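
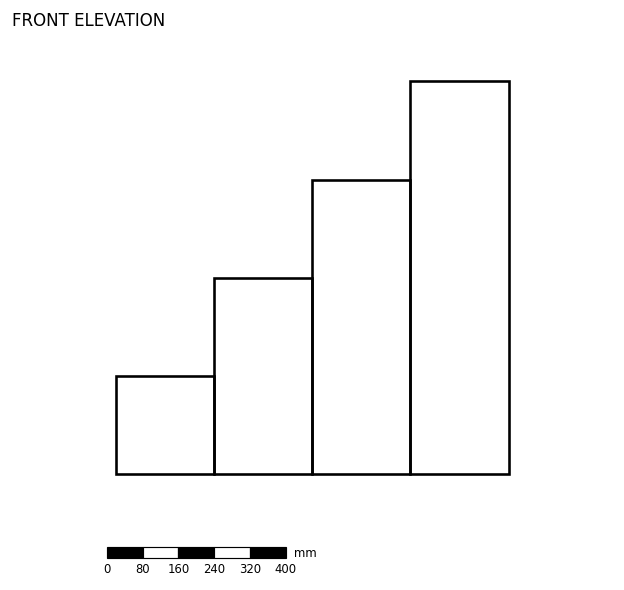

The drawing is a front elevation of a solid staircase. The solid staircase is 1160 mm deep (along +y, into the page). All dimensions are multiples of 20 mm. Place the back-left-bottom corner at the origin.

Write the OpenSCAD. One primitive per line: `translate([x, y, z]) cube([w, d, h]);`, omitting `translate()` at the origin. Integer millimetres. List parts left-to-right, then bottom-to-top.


cube([220, 1160, 220]);
translate([220, 0, 0]) cube([220, 1160, 440]);
translate([440, 0, 0]) cube([220, 1160, 660]);
translate([660, 0, 0]) cube([220, 1160, 880]);


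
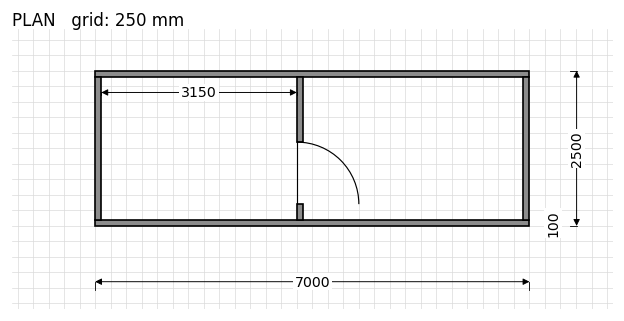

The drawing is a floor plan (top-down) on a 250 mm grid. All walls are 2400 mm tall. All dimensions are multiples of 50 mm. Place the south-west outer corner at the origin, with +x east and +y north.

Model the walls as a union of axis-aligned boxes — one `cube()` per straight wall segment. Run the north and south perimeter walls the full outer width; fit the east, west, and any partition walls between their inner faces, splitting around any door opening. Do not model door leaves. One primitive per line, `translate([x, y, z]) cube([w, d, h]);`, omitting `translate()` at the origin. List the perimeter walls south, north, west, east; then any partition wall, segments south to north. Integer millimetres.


cube([7000, 100, 2400]);
translate([0, 2400, 0]) cube([7000, 100, 2400]);
translate([0, 100, 0]) cube([100, 2300, 2400]);
translate([6900, 100, 0]) cube([100, 2300, 2400]);
translate([3250, 100, 0]) cube([100, 250, 2400]);
translate([3250, 1350, 0]) cube([100, 1050, 2400]);


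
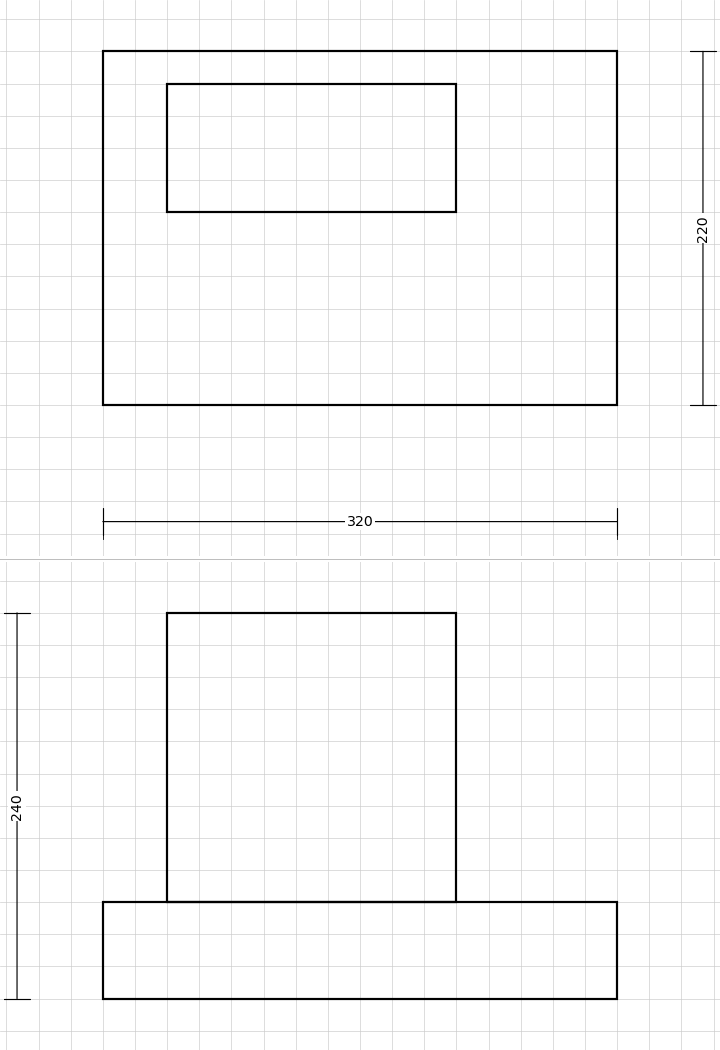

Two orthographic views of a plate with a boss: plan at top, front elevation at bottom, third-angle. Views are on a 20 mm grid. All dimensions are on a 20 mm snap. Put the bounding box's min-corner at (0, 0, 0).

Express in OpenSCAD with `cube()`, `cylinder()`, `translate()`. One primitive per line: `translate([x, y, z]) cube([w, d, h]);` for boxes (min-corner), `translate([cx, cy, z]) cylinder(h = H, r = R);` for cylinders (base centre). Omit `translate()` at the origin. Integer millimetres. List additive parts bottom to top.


cube([320, 220, 60]);
translate([40, 120, 60]) cube([180, 80, 180]);


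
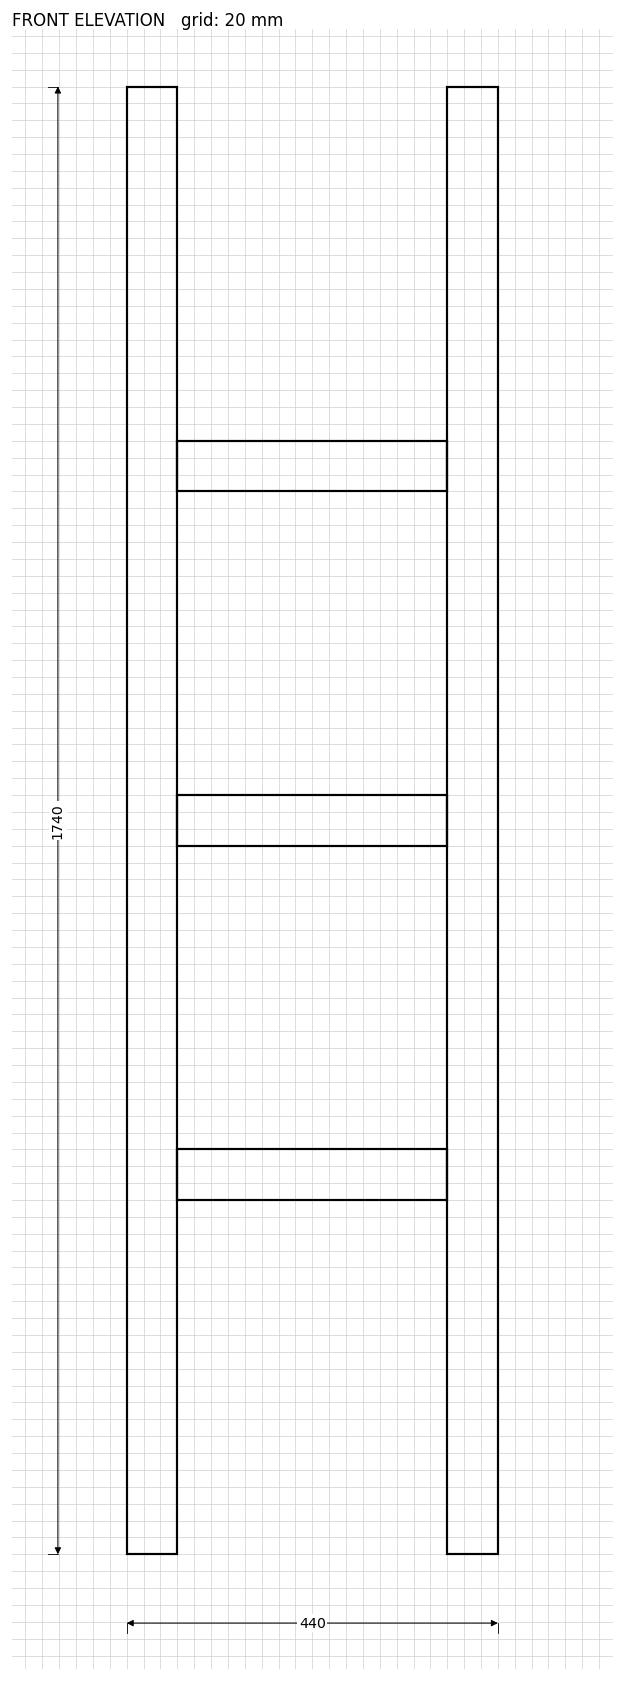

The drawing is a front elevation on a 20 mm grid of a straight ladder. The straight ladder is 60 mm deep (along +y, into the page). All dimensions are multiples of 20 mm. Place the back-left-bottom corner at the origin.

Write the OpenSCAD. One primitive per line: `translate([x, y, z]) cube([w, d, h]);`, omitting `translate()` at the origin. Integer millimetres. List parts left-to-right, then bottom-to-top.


cube([60, 60, 1740]);
translate([60, 0, 420]) cube([320, 60, 60]);
translate([60, 0, 840]) cube([320, 60, 60]);
translate([60, 0, 1260]) cube([320, 60, 60]);
translate([380, 0, 0]) cube([60, 60, 1740]);


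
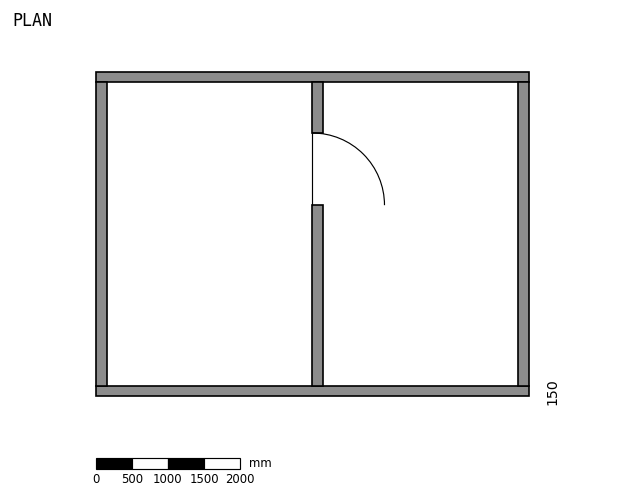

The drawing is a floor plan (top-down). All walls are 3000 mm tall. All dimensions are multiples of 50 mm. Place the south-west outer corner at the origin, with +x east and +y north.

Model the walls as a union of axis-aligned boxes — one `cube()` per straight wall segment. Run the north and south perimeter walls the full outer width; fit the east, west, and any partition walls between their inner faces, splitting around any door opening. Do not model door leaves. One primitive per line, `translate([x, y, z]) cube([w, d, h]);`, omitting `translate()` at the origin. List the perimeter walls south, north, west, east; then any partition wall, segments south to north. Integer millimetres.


cube([6000, 150, 3000]);
translate([0, 4350, 0]) cube([6000, 150, 3000]);
translate([0, 150, 0]) cube([150, 4200, 3000]);
translate([5850, 150, 0]) cube([150, 4200, 3000]);
translate([3000, 150, 0]) cube([150, 2500, 3000]);
translate([3000, 3650, 0]) cube([150, 700, 3000]);


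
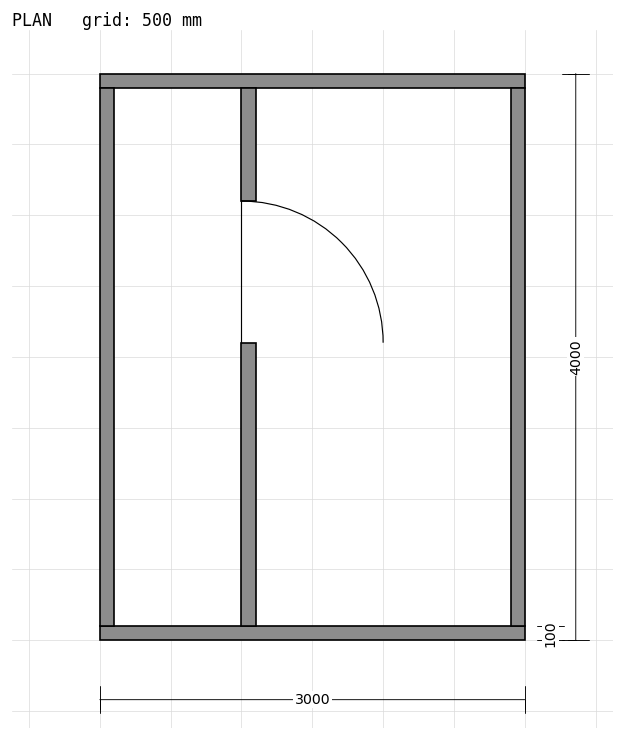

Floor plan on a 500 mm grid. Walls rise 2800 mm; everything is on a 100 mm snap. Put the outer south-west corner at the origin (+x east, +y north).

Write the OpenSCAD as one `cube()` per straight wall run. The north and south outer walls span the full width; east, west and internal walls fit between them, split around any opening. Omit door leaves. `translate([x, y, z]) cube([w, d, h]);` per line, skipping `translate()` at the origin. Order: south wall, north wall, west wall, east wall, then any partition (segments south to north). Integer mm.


cube([3000, 100, 2800]);
translate([0, 3900, 0]) cube([3000, 100, 2800]);
translate([0, 100, 0]) cube([100, 3800, 2800]);
translate([2900, 100, 0]) cube([100, 3800, 2800]);
translate([1000, 100, 0]) cube([100, 2000, 2800]);
translate([1000, 3100, 0]) cube([100, 800, 2800]);


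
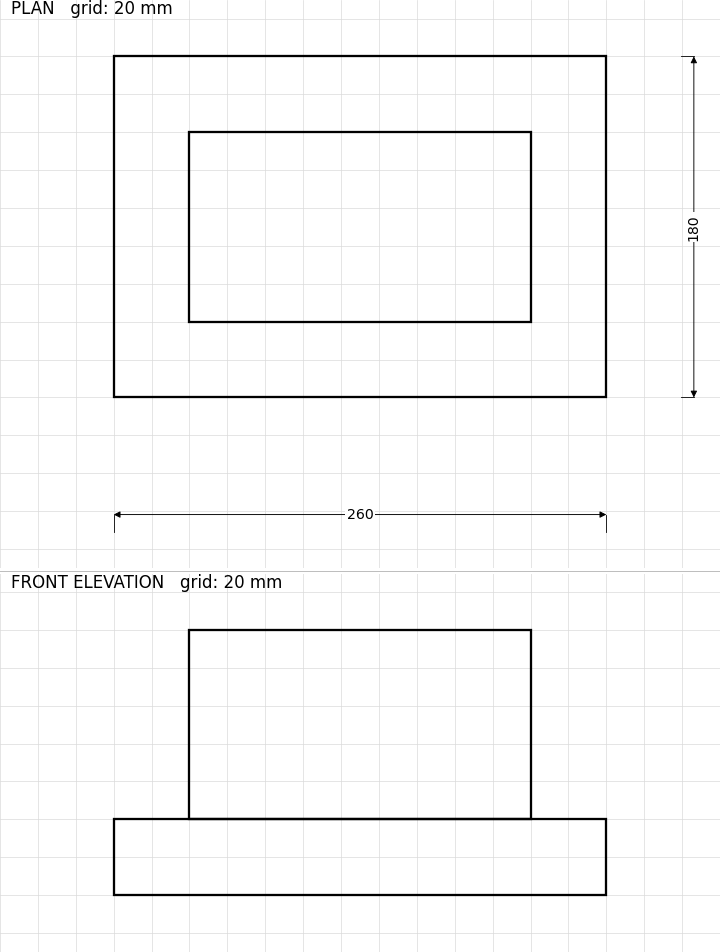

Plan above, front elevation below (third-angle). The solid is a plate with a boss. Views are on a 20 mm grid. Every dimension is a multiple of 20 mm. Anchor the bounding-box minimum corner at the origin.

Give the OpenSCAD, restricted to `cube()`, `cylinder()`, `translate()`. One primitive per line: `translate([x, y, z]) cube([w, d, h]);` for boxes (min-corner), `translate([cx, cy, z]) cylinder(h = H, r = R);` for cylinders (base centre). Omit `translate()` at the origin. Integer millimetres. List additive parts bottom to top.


cube([260, 180, 40]);
translate([40, 40, 40]) cube([180, 100, 100]);


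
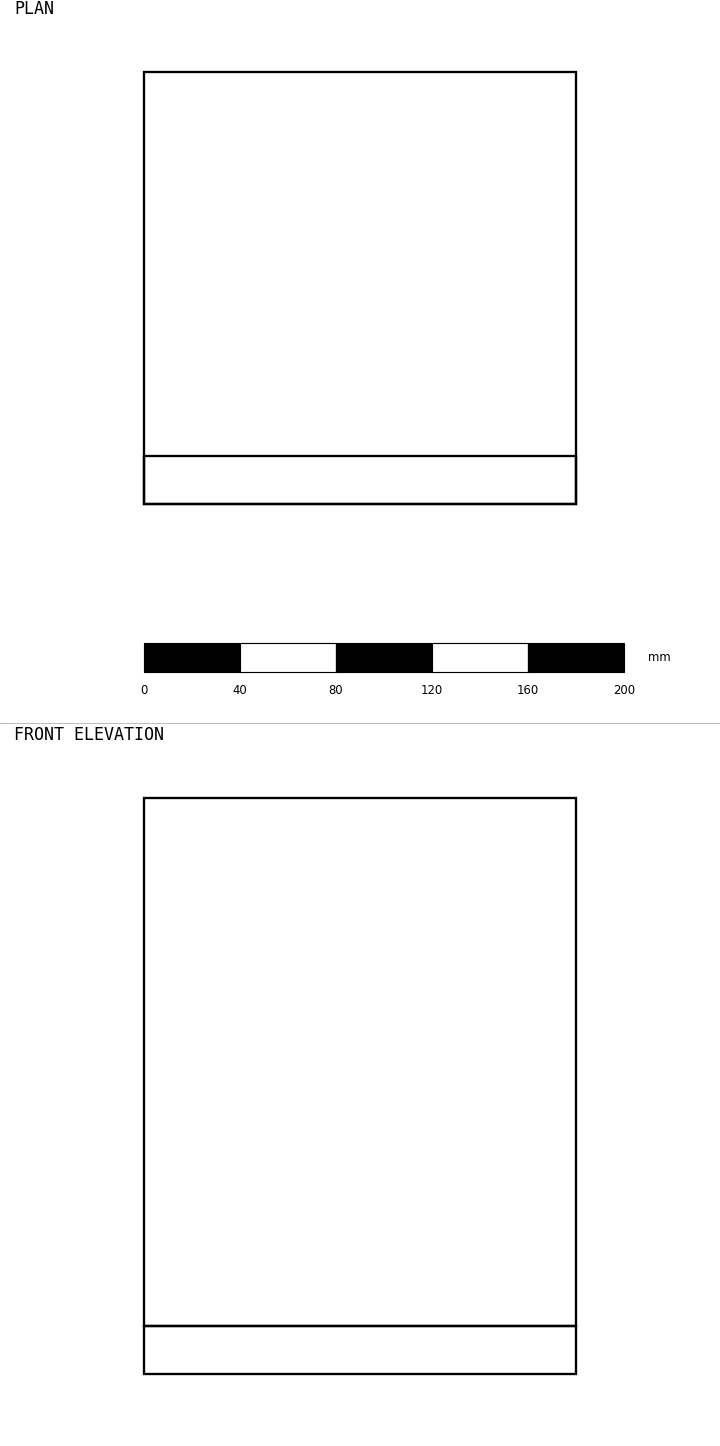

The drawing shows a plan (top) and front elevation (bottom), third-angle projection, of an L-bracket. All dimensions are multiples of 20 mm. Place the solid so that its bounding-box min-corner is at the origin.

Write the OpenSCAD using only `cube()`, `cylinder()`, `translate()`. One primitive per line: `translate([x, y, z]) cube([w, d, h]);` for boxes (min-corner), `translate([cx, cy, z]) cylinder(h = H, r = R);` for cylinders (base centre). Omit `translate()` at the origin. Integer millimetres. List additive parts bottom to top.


cube([180, 180, 20]);
translate([0, 0, 20]) cube([180, 20, 220]);


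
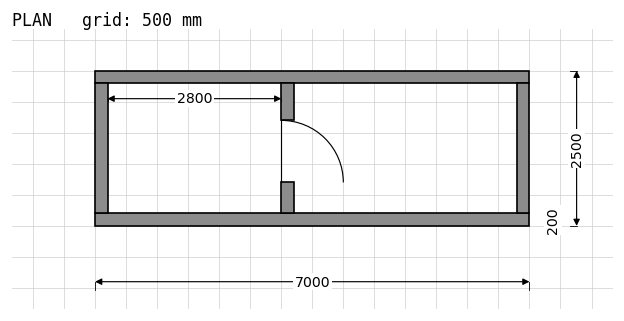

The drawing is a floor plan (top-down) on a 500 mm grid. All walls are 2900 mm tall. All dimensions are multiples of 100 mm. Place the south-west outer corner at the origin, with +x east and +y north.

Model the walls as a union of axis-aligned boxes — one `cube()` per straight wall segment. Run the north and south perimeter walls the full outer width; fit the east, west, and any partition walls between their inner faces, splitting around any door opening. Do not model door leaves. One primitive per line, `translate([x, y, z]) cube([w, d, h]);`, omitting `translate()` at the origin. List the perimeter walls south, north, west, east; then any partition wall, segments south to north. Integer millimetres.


cube([7000, 200, 2900]);
translate([0, 2300, 0]) cube([7000, 200, 2900]);
translate([0, 200, 0]) cube([200, 2100, 2900]);
translate([6800, 200, 0]) cube([200, 2100, 2900]);
translate([3000, 200, 0]) cube([200, 500, 2900]);
translate([3000, 1700, 0]) cube([200, 600, 2900]);


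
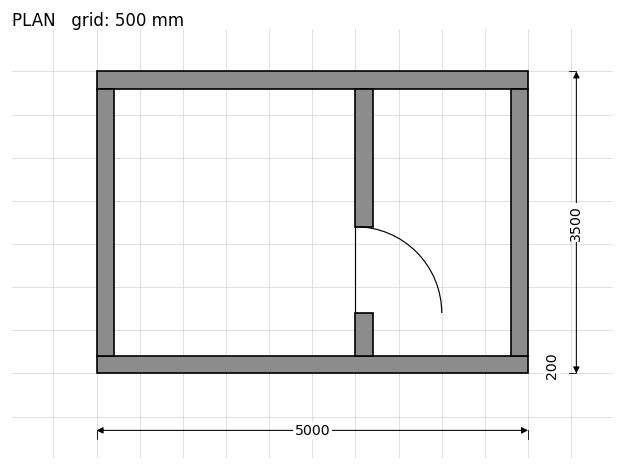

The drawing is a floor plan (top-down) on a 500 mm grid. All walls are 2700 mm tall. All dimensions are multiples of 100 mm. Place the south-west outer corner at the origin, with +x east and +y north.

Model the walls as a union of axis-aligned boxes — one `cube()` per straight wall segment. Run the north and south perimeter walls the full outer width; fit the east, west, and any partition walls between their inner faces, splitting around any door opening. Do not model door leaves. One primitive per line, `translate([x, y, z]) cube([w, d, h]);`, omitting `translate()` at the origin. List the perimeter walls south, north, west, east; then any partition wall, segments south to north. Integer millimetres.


cube([5000, 200, 2700]);
translate([0, 3300, 0]) cube([5000, 200, 2700]);
translate([0, 200, 0]) cube([200, 3100, 2700]);
translate([4800, 200, 0]) cube([200, 3100, 2700]);
translate([3000, 200, 0]) cube([200, 500, 2700]);
translate([3000, 1700, 0]) cube([200, 1600, 2700]);


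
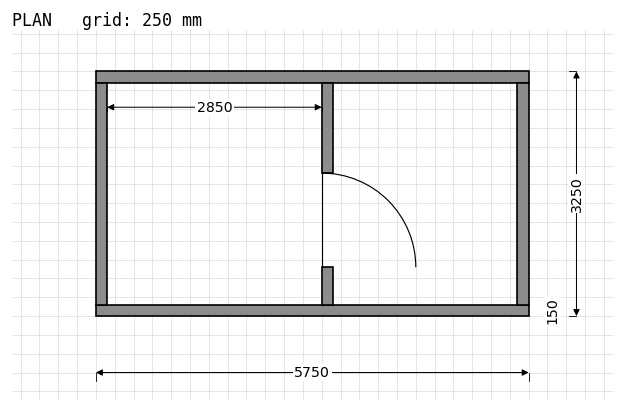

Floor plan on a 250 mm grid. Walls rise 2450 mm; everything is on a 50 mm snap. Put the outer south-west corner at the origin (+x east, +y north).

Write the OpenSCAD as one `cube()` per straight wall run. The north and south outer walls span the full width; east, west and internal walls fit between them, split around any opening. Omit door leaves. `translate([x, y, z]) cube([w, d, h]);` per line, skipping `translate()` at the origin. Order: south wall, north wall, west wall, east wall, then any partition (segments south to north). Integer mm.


cube([5750, 150, 2450]);
translate([0, 3100, 0]) cube([5750, 150, 2450]);
translate([0, 150, 0]) cube([150, 2950, 2450]);
translate([5600, 150, 0]) cube([150, 2950, 2450]);
translate([3000, 150, 0]) cube([150, 500, 2450]);
translate([3000, 1900, 0]) cube([150, 1200, 2450]);


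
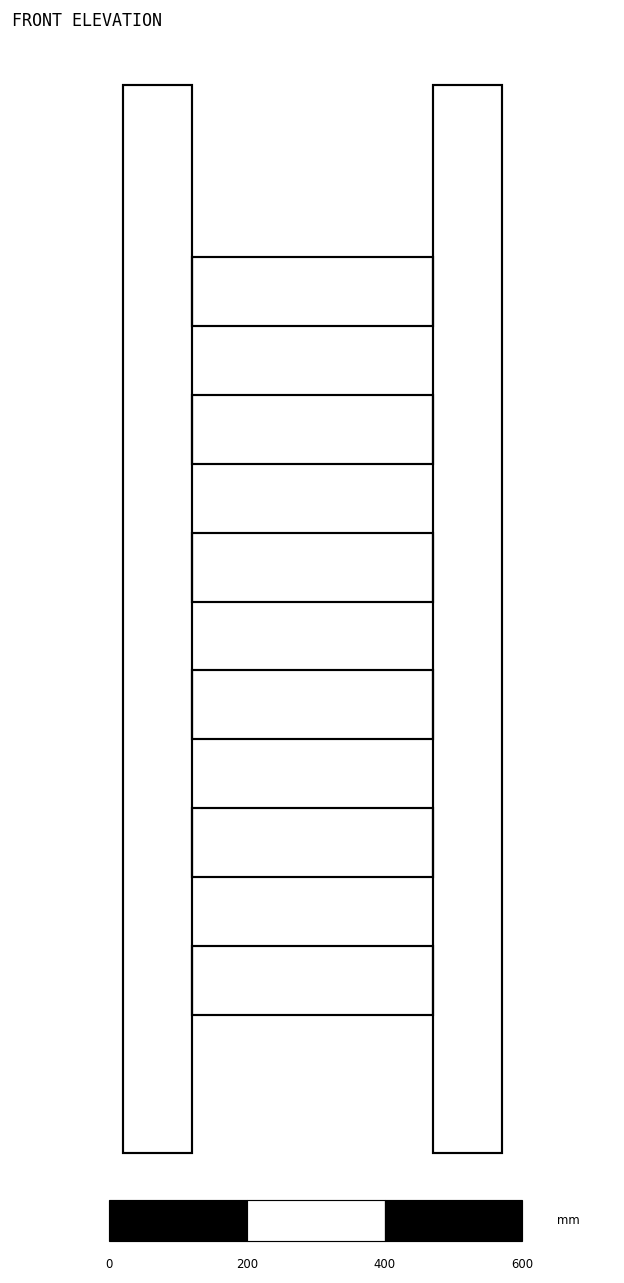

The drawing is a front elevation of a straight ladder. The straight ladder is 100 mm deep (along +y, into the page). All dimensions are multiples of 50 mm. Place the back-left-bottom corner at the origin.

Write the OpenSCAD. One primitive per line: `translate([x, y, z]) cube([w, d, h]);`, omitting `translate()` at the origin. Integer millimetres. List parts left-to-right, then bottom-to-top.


cube([100, 100, 1550]);
translate([100, 0, 200]) cube([350, 100, 100]);
translate([100, 0, 400]) cube([350, 100, 100]);
translate([100, 0, 600]) cube([350, 100, 100]);
translate([100, 0, 800]) cube([350, 100, 100]);
translate([100, 0, 1000]) cube([350, 100, 100]);
translate([100, 0, 1200]) cube([350, 100, 100]);
translate([450, 0, 0]) cube([100, 100, 1550]);


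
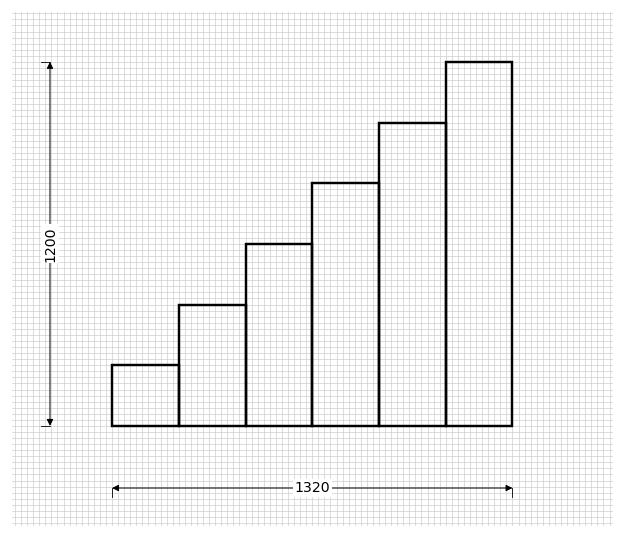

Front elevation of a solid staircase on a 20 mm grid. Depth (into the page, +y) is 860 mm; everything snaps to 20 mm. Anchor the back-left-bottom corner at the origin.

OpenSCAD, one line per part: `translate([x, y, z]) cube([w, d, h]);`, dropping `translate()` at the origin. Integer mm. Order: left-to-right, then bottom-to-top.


cube([220, 860, 200]);
translate([220, 0, 0]) cube([220, 860, 400]);
translate([440, 0, 0]) cube([220, 860, 600]);
translate([660, 0, 0]) cube([220, 860, 800]);
translate([880, 0, 0]) cube([220, 860, 1000]);
translate([1100, 0, 0]) cube([220, 860, 1200]);


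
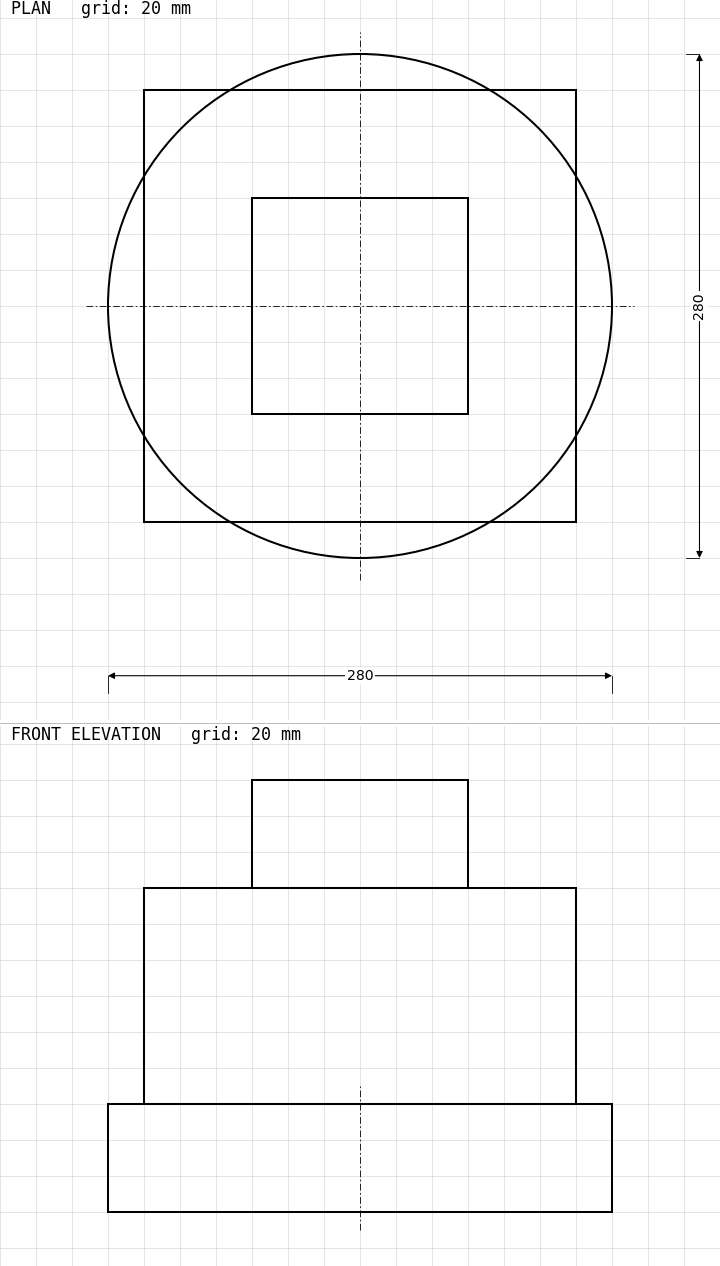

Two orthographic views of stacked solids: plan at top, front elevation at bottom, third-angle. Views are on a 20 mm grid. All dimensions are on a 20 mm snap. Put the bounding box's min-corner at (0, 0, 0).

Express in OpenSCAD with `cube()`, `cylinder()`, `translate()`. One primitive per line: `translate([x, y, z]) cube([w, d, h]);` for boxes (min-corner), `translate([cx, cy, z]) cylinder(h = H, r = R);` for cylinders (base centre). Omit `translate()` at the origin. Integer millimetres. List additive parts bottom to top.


translate([140, 140, 0]) cylinder(h = 60, r = 140);
translate([20, 20, 60]) cube([240, 240, 120]);
translate([80, 80, 180]) cube([120, 120, 60]);


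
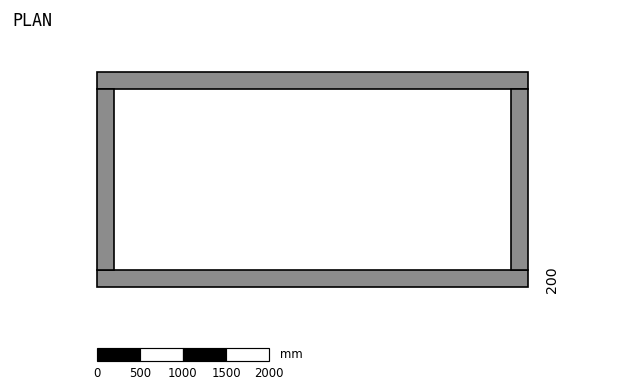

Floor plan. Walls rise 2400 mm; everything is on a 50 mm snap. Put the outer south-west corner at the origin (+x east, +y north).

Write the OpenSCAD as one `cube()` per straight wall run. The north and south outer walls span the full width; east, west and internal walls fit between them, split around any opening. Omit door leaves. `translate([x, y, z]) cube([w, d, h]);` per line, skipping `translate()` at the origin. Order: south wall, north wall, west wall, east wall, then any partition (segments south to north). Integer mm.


cube([5000, 200, 2400]);
translate([0, 2300, 0]) cube([5000, 200, 2400]);
translate([0, 200, 0]) cube([200, 2100, 2400]);
translate([4800, 200, 0]) cube([200, 2100, 2400]);


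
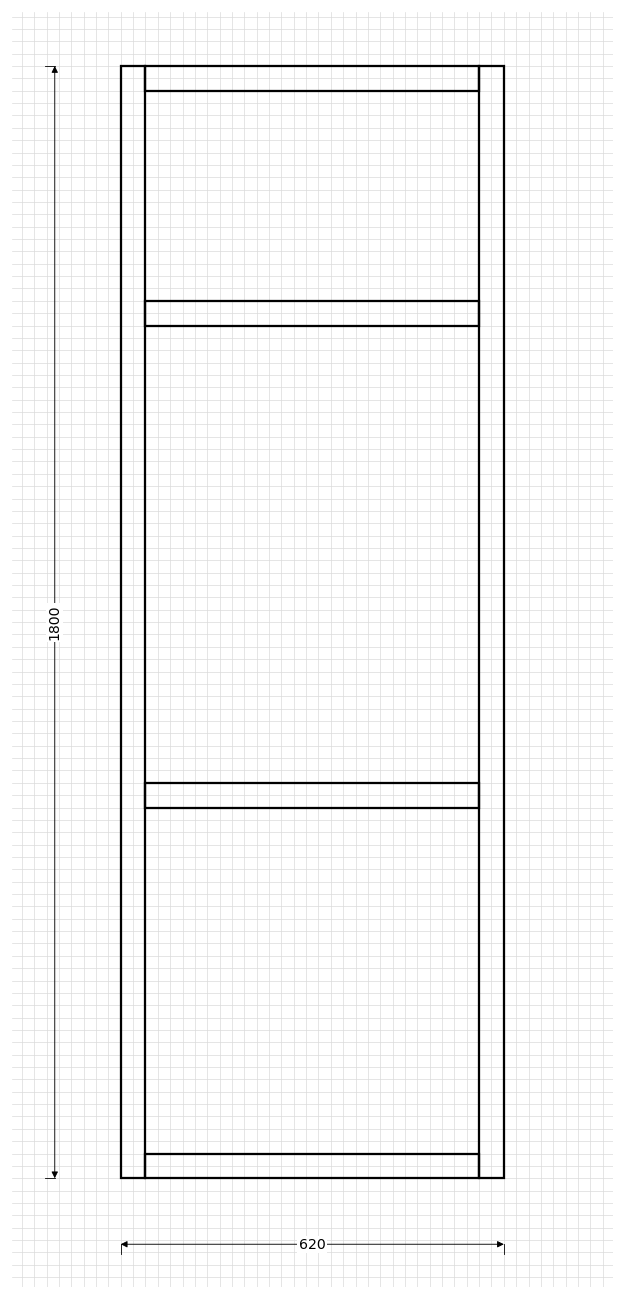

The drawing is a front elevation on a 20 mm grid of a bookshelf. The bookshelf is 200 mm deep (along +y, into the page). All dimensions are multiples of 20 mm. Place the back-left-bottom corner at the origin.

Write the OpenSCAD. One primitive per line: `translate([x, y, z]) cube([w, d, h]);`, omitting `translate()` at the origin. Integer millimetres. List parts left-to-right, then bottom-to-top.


cube([40, 200, 1800]);
translate([40, 0, 0]) cube([540, 200, 40]);
translate([40, 0, 600]) cube([540, 200, 40]);
translate([40, 0, 1380]) cube([540, 200, 40]);
translate([40, 0, 1760]) cube([540, 200, 40]);
translate([580, 0, 0]) cube([40, 200, 1800]);


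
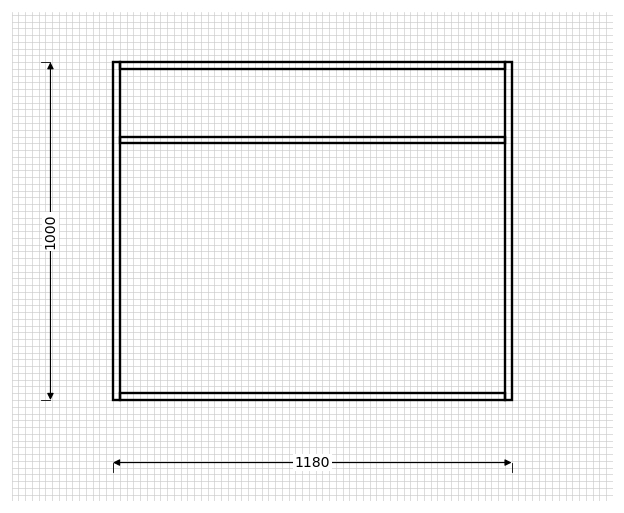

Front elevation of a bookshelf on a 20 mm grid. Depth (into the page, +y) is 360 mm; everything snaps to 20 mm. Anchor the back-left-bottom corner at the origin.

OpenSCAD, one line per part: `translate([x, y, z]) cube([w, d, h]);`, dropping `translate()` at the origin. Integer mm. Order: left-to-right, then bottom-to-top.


cube([20, 360, 1000]);
translate([20, 0, 0]) cube([1140, 360, 20]);
translate([20, 0, 760]) cube([1140, 360, 20]);
translate([20, 0, 980]) cube([1140, 360, 20]);
translate([1160, 0, 0]) cube([20, 360, 1000]);


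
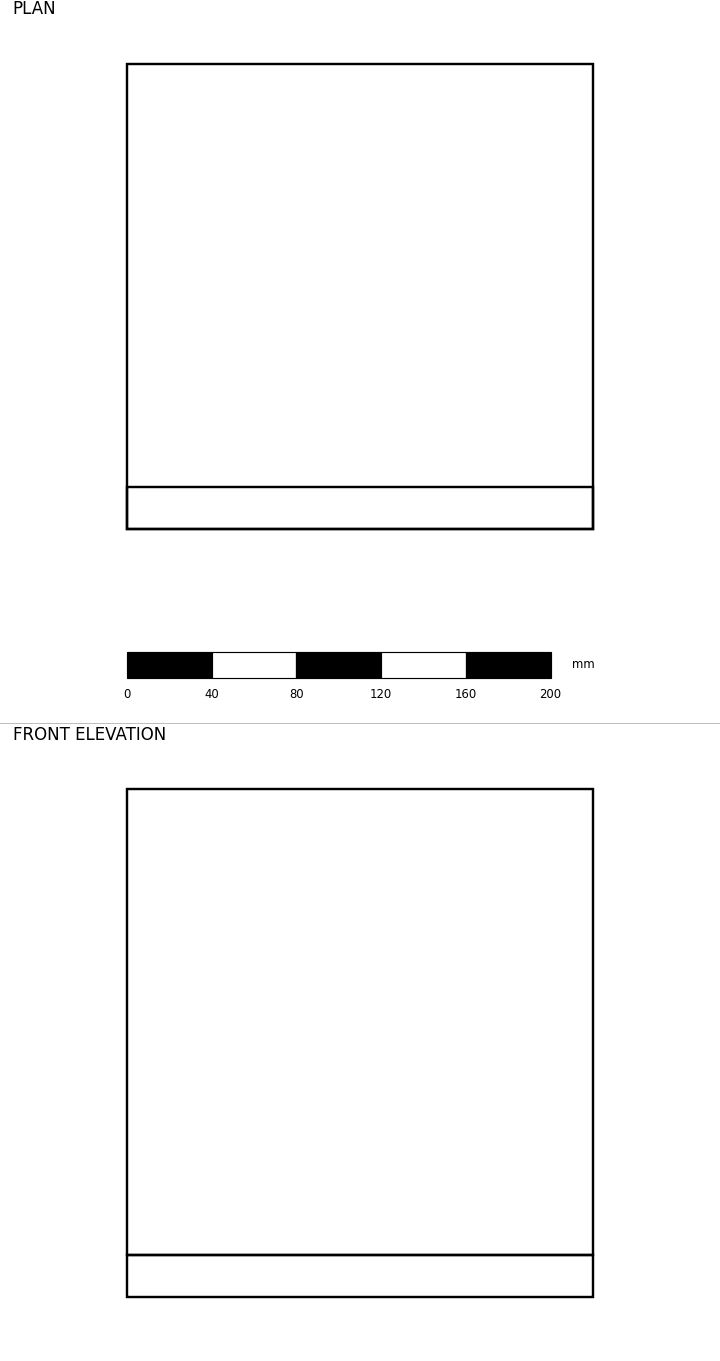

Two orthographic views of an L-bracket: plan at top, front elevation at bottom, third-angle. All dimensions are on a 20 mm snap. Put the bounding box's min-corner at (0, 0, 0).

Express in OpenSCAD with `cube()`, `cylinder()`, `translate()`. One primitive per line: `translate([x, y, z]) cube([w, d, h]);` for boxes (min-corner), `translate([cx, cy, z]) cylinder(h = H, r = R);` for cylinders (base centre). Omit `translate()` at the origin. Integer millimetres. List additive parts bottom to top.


cube([220, 220, 20]);
translate([0, 0, 20]) cube([220, 20, 220]);


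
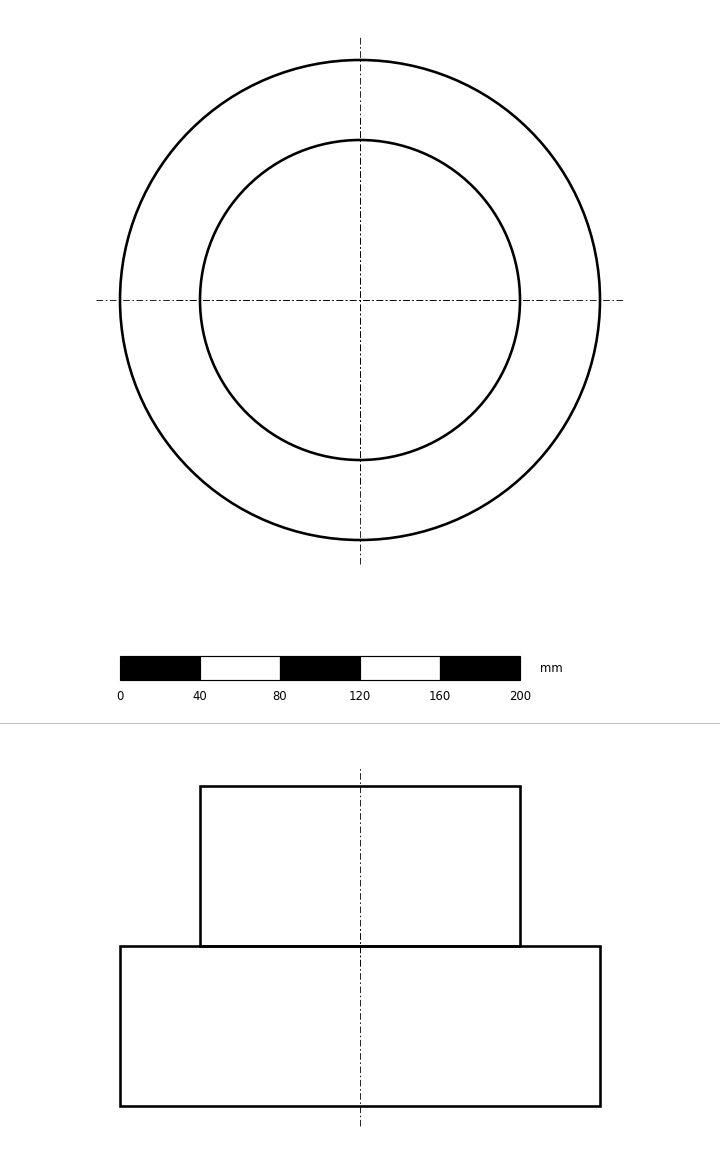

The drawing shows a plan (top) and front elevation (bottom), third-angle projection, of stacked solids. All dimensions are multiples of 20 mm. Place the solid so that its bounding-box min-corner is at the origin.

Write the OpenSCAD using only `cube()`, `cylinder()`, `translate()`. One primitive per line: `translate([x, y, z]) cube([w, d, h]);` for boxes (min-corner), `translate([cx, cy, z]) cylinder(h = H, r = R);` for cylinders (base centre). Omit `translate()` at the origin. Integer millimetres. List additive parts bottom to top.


translate([120, 120, 0]) cylinder(h = 80, r = 120);
translate([120, 120, 80]) cylinder(h = 80, r = 80);


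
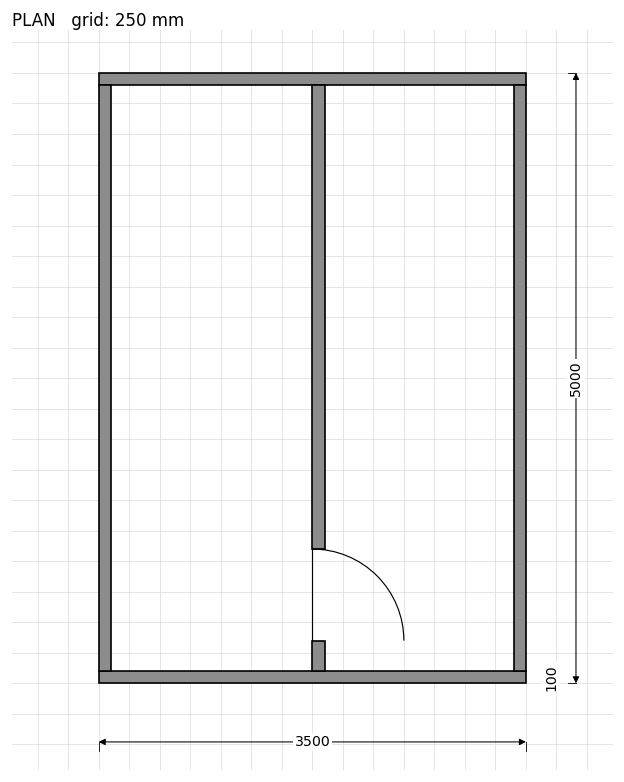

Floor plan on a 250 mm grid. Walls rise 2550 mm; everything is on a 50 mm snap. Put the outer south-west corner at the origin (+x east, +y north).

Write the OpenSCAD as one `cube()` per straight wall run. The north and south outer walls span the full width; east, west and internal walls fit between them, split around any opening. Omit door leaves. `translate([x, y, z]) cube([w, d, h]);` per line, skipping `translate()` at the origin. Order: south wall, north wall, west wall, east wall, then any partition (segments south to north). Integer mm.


cube([3500, 100, 2550]);
translate([0, 4900, 0]) cube([3500, 100, 2550]);
translate([0, 100, 0]) cube([100, 4800, 2550]);
translate([3400, 100, 0]) cube([100, 4800, 2550]);
translate([1750, 100, 0]) cube([100, 250, 2550]);
translate([1750, 1100, 0]) cube([100, 3800, 2550]);


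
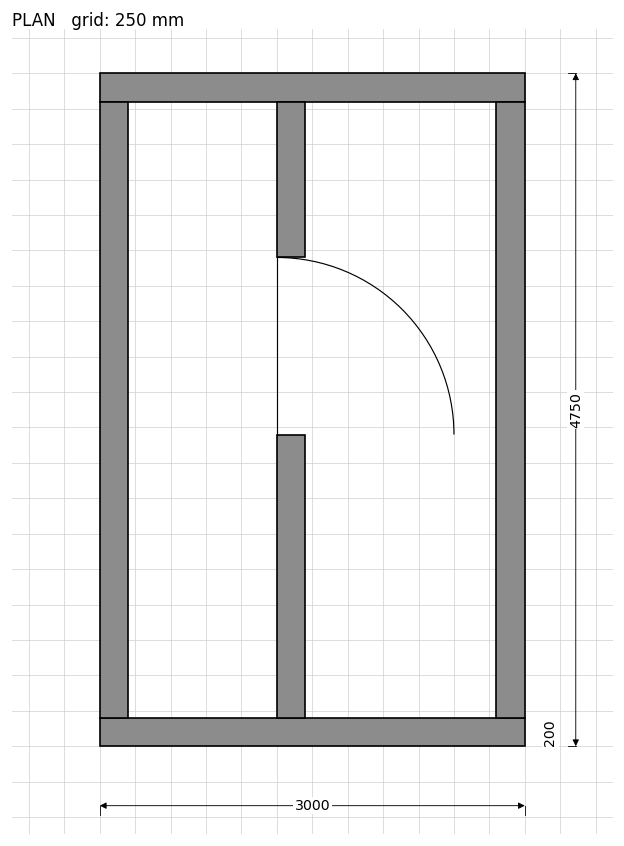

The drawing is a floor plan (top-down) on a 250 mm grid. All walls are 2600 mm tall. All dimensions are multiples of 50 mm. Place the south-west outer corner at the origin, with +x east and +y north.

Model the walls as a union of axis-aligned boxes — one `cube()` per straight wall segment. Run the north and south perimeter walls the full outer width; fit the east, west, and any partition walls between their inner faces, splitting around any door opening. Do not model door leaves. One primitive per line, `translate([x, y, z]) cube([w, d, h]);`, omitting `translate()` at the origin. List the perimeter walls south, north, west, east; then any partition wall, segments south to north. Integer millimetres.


cube([3000, 200, 2600]);
translate([0, 4550, 0]) cube([3000, 200, 2600]);
translate([0, 200, 0]) cube([200, 4350, 2600]);
translate([2800, 200, 0]) cube([200, 4350, 2600]);
translate([1250, 200, 0]) cube([200, 2000, 2600]);
translate([1250, 3450, 0]) cube([200, 1100, 2600]);


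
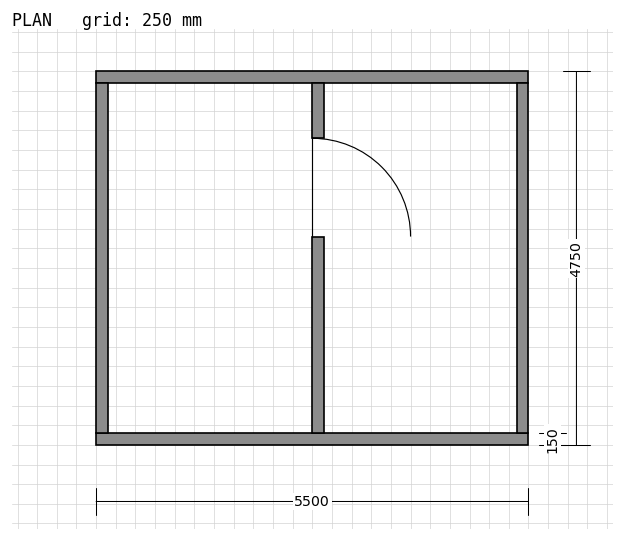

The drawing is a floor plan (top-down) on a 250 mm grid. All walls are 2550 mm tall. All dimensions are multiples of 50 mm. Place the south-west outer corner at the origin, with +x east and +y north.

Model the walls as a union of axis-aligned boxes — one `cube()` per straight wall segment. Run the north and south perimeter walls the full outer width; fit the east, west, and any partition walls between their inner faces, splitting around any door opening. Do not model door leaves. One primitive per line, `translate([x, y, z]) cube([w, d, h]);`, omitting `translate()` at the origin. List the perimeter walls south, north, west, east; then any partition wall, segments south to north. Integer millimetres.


cube([5500, 150, 2550]);
translate([0, 4600, 0]) cube([5500, 150, 2550]);
translate([0, 150, 0]) cube([150, 4450, 2550]);
translate([5350, 150, 0]) cube([150, 4450, 2550]);
translate([2750, 150, 0]) cube([150, 2500, 2550]);
translate([2750, 3900, 0]) cube([150, 700, 2550]);


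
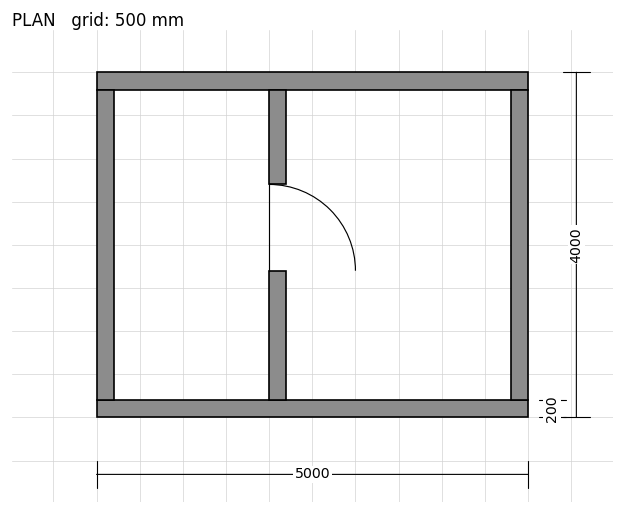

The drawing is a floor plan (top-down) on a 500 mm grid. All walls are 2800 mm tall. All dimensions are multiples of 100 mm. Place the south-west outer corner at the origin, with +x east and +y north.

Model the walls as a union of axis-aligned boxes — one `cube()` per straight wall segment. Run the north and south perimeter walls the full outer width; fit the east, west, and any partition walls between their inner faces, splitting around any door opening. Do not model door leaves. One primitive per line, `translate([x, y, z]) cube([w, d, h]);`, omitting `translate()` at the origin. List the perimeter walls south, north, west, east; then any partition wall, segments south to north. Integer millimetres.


cube([5000, 200, 2800]);
translate([0, 3800, 0]) cube([5000, 200, 2800]);
translate([0, 200, 0]) cube([200, 3600, 2800]);
translate([4800, 200, 0]) cube([200, 3600, 2800]);
translate([2000, 200, 0]) cube([200, 1500, 2800]);
translate([2000, 2700, 0]) cube([200, 1100, 2800]);


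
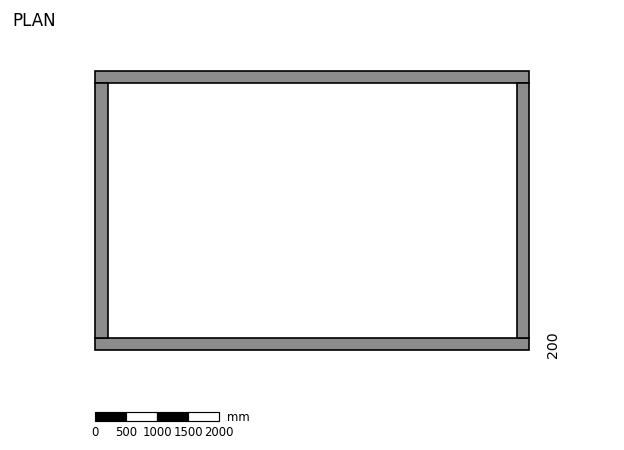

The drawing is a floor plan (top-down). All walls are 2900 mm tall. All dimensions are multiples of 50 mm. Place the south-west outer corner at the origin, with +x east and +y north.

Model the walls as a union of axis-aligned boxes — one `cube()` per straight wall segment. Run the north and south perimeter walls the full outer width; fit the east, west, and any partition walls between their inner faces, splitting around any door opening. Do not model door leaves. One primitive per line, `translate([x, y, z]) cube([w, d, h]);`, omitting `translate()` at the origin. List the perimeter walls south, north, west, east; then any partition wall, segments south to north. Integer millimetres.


cube([7000, 200, 2900]);
translate([0, 4300, 0]) cube([7000, 200, 2900]);
translate([0, 200, 0]) cube([200, 4100, 2900]);
translate([6800, 200, 0]) cube([200, 4100, 2900]);


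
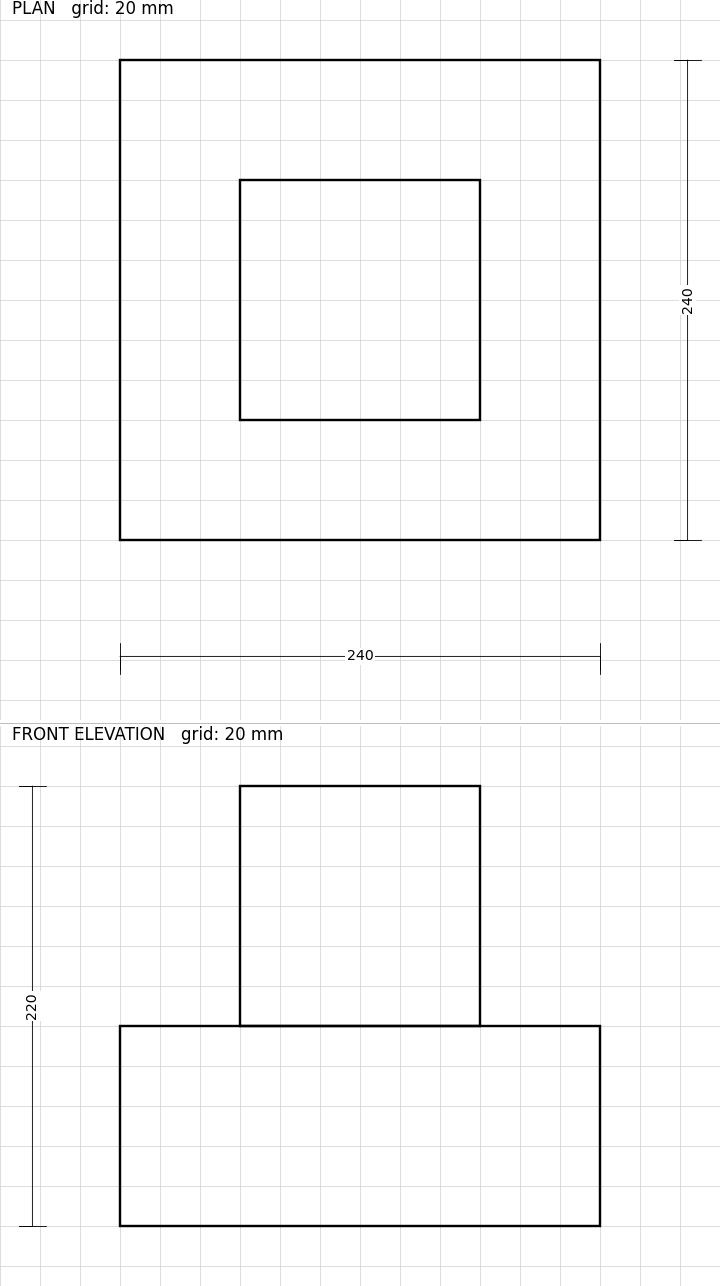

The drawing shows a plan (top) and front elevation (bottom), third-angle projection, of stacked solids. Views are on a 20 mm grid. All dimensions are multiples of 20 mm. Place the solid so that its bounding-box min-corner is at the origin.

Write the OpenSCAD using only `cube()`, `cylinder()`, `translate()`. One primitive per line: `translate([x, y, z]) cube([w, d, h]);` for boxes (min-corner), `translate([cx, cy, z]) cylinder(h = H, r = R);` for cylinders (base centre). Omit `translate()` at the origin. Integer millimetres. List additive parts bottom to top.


cube([240, 240, 100]);
translate([60, 60, 100]) cube([120, 120, 120]);


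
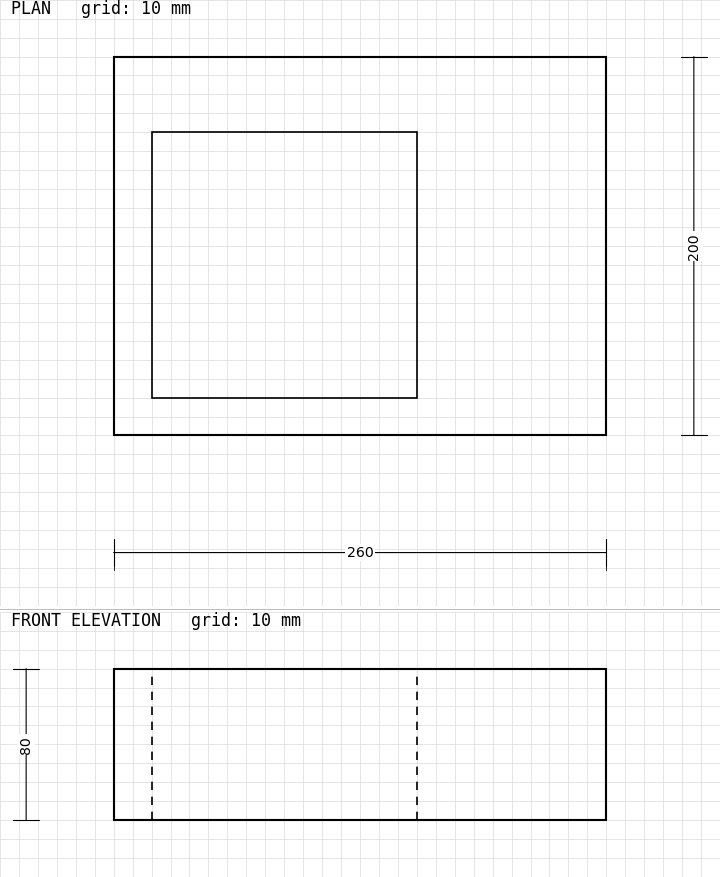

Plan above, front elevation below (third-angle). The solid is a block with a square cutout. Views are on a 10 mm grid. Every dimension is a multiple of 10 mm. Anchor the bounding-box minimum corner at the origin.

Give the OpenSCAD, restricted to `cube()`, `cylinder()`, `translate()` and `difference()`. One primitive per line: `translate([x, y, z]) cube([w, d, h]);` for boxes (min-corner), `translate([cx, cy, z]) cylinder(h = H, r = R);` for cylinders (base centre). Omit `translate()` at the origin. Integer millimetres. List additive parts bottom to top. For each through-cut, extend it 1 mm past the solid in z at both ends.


difference() {
  cube([260, 200, 80]);
  translate([20, 20, -1]) cube([140, 140, 82]);
}


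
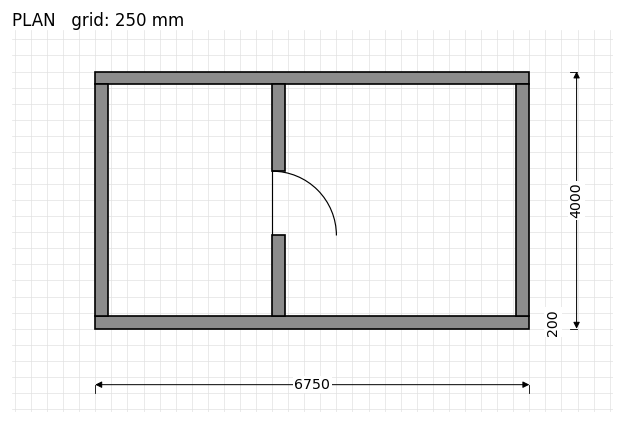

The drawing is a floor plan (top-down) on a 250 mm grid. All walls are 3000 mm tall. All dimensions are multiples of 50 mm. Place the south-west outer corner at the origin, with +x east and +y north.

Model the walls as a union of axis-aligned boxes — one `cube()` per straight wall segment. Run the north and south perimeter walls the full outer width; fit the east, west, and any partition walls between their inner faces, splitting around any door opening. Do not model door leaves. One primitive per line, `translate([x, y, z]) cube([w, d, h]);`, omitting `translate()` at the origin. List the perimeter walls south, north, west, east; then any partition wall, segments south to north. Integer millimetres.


cube([6750, 200, 3000]);
translate([0, 3800, 0]) cube([6750, 200, 3000]);
translate([0, 200, 0]) cube([200, 3600, 3000]);
translate([6550, 200, 0]) cube([200, 3600, 3000]);
translate([2750, 200, 0]) cube([200, 1250, 3000]);
translate([2750, 2450, 0]) cube([200, 1350, 3000]);


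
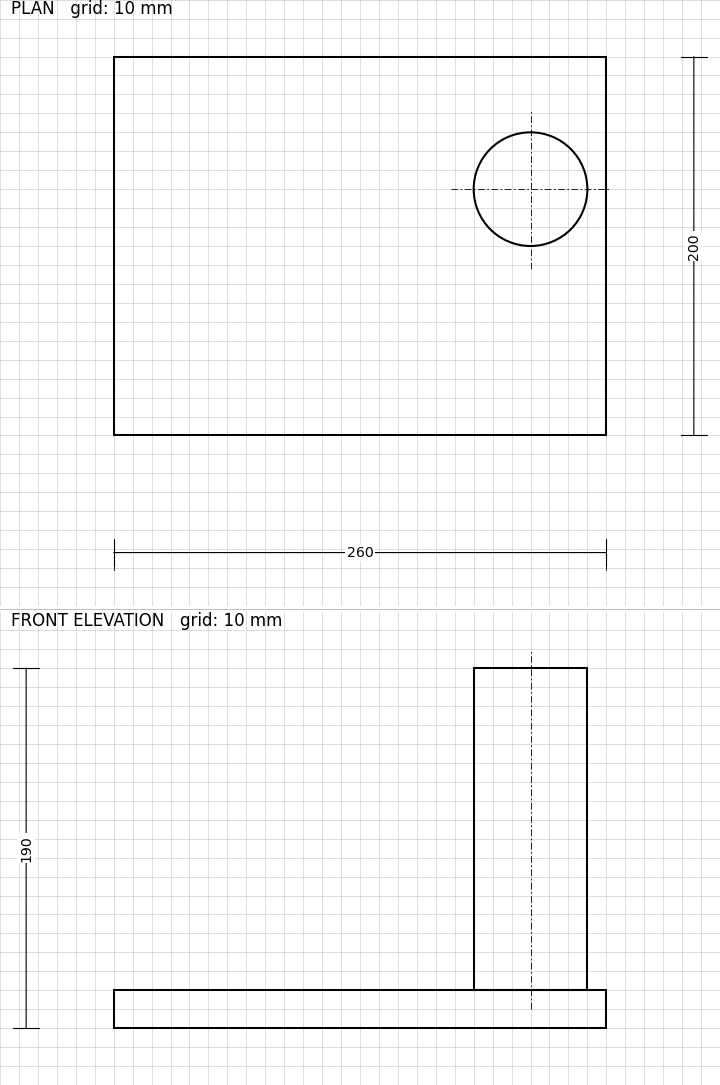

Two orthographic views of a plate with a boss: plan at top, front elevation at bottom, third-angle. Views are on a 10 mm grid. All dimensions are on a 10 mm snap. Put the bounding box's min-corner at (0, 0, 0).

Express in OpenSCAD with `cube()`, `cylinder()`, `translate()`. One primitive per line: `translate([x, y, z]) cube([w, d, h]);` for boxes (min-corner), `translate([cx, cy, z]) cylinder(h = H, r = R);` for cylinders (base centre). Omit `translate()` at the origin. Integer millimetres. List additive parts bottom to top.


cube([260, 200, 20]);
translate([220, 130, 20]) cylinder(h = 170, r = 30);


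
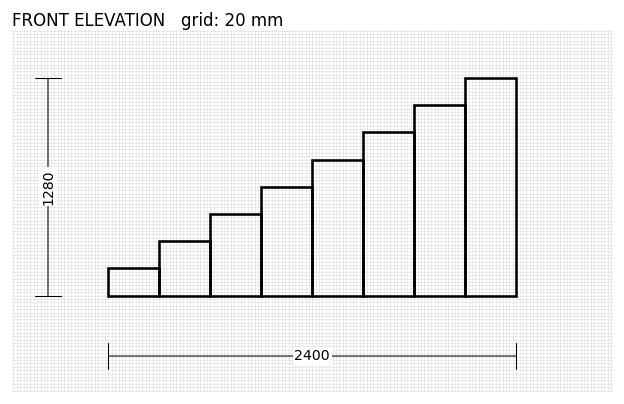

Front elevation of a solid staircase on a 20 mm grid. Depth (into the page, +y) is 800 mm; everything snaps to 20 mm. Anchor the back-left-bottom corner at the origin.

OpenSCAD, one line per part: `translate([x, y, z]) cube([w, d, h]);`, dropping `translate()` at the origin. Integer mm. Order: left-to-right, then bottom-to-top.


cube([300, 800, 160]);
translate([300, 0, 0]) cube([300, 800, 320]);
translate([600, 0, 0]) cube([300, 800, 480]);
translate([900, 0, 0]) cube([300, 800, 640]);
translate([1200, 0, 0]) cube([300, 800, 800]);
translate([1500, 0, 0]) cube([300, 800, 960]);
translate([1800, 0, 0]) cube([300, 800, 1120]);
translate([2100, 0, 0]) cube([300, 800, 1280]);


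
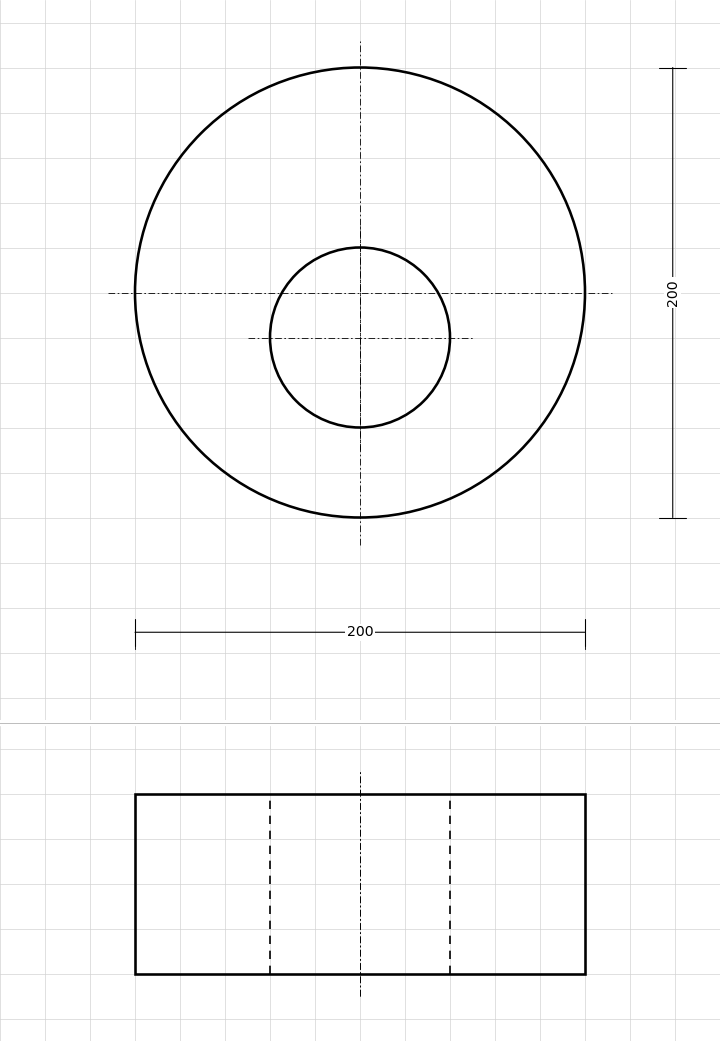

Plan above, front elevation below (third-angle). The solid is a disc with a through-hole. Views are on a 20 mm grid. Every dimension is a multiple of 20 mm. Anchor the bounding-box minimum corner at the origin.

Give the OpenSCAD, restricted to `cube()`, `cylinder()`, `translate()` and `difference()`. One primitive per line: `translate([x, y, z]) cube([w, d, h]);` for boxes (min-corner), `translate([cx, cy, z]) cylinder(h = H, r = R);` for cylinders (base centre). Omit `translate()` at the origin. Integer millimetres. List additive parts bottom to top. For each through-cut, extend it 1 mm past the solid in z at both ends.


difference() {
  translate([100, 100, 0]) cylinder(h = 80, r = 100);
  translate([100, 80, -1]) cylinder(h = 82, r = 40);
}


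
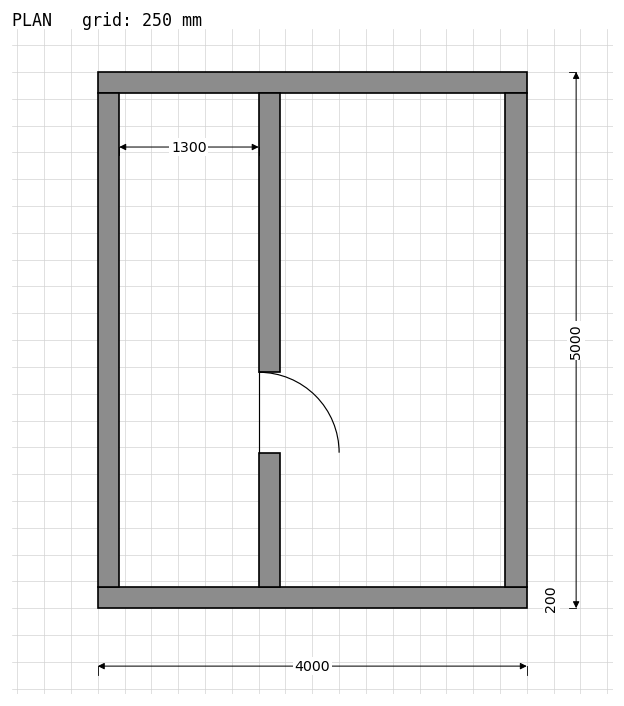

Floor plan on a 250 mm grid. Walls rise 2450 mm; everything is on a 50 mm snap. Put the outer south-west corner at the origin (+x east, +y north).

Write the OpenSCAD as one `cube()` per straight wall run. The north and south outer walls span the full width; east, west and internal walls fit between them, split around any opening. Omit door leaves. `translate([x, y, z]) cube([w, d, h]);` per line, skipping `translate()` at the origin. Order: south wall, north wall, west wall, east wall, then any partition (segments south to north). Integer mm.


cube([4000, 200, 2450]);
translate([0, 4800, 0]) cube([4000, 200, 2450]);
translate([0, 200, 0]) cube([200, 4600, 2450]);
translate([3800, 200, 0]) cube([200, 4600, 2450]);
translate([1500, 200, 0]) cube([200, 1250, 2450]);
translate([1500, 2200, 0]) cube([200, 2600, 2450]);


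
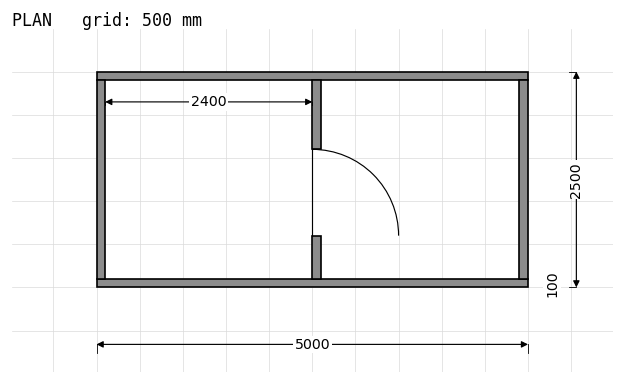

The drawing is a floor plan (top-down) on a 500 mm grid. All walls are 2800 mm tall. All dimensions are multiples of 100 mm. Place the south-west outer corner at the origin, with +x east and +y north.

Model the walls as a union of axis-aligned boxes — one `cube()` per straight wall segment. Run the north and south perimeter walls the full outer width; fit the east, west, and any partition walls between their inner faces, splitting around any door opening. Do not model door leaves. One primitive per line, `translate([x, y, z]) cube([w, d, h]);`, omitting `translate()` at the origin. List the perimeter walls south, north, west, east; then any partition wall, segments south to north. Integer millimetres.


cube([5000, 100, 2800]);
translate([0, 2400, 0]) cube([5000, 100, 2800]);
translate([0, 100, 0]) cube([100, 2300, 2800]);
translate([4900, 100, 0]) cube([100, 2300, 2800]);
translate([2500, 100, 0]) cube([100, 500, 2800]);
translate([2500, 1600, 0]) cube([100, 800, 2800]);


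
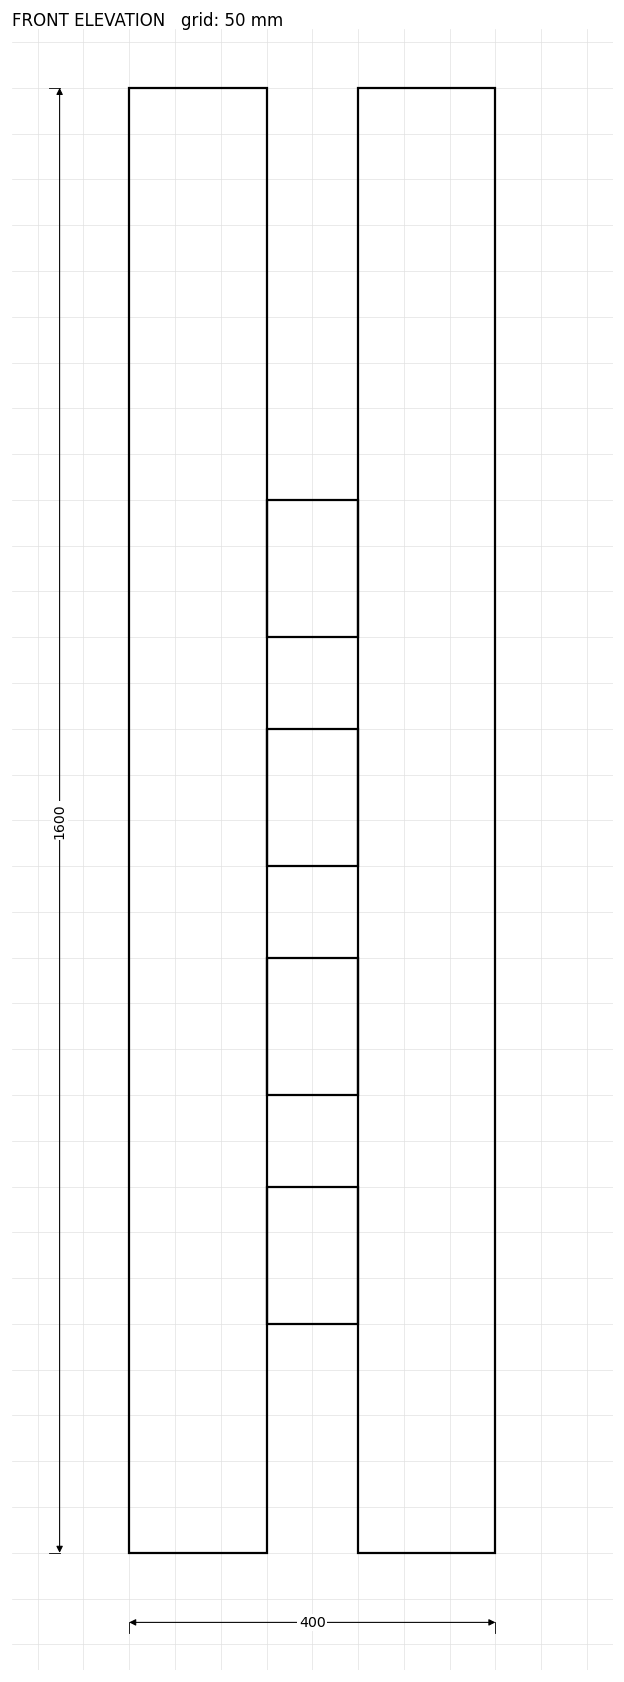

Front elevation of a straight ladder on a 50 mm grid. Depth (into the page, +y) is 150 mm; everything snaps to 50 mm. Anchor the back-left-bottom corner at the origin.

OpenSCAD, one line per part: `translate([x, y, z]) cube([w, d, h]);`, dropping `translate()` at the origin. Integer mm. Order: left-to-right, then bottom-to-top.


cube([150, 150, 1600]);
translate([150, 0, 250]) cube([100, 150, 150]);
translate([150, 0, 500]) cube([100, 150, 150]);
translate([150, 0, 750]) cube([100, 150, 150]);
translate([150, 0, 1000]) cube([100, 150, 150]);
translate([250, 0, 0]) cube([150, 150, 1600]);


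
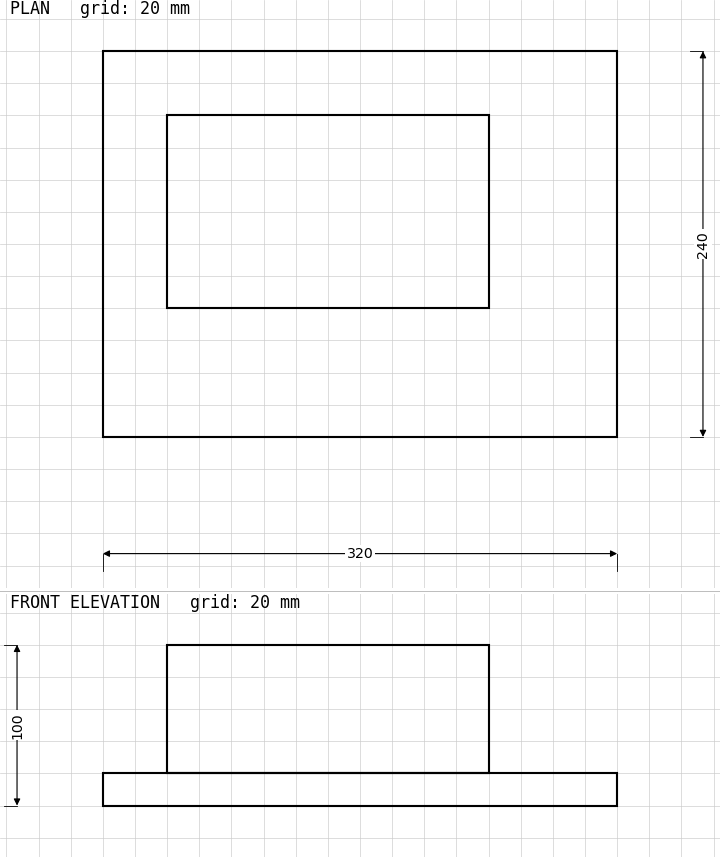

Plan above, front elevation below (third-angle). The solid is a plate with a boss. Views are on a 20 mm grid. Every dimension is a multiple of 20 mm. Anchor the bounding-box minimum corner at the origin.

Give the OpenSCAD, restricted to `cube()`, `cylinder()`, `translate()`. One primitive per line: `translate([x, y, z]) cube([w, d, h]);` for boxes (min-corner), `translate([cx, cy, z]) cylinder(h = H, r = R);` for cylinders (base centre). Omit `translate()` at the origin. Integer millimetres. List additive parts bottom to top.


cube([320, 240, 20]);
translate([40, 80, 20]) cube([200, 120, 80]);


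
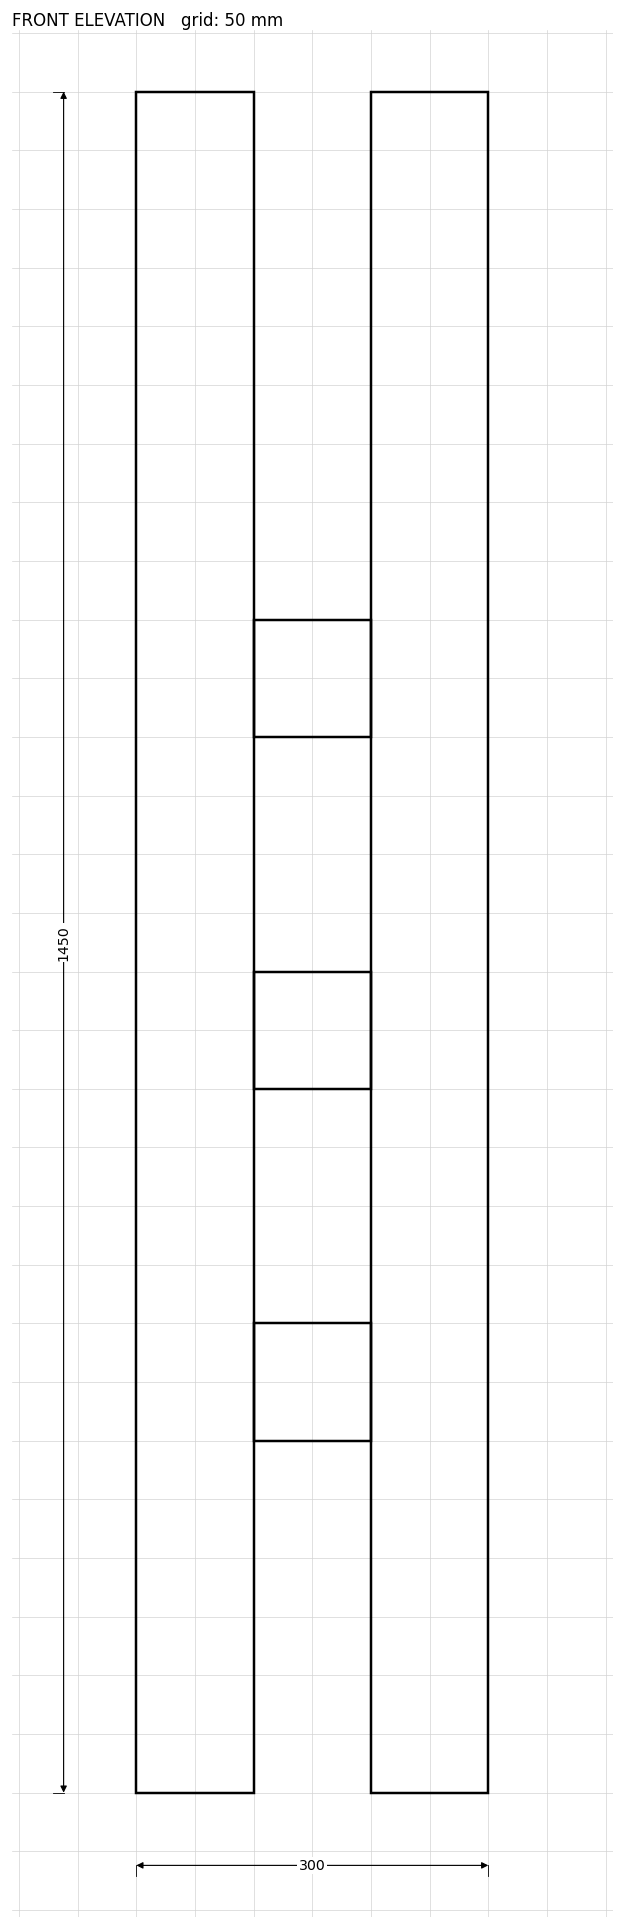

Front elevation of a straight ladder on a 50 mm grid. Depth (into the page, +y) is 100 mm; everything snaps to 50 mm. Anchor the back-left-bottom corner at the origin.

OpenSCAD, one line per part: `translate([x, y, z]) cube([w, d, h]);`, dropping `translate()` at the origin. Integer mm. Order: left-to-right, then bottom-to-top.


cube([100, 100, 1450]);
translate([100, 0, 300]) cube([100, 100, 100]);
translate([100, 0, 600]) cube([100, 100, 100]);
translate([100, 0, 900]) cube([100, 100, 100]);
translate([200, 0, 0]) cube([100, 100, 1450]);


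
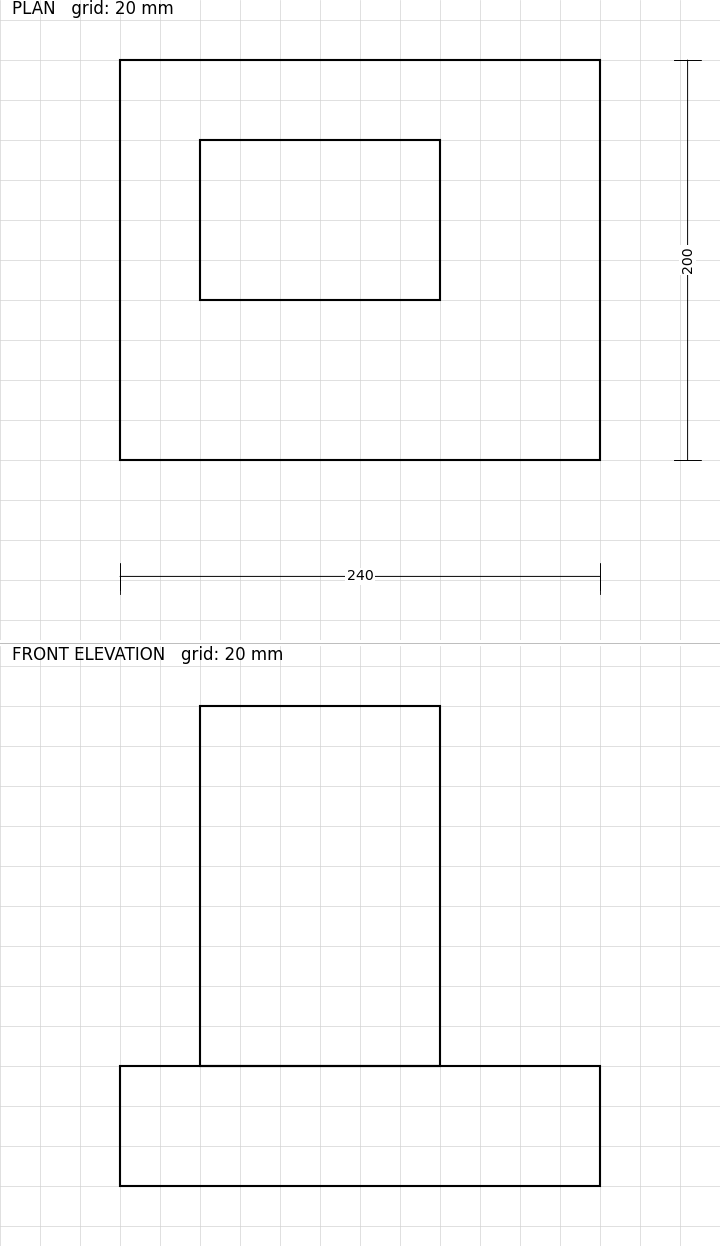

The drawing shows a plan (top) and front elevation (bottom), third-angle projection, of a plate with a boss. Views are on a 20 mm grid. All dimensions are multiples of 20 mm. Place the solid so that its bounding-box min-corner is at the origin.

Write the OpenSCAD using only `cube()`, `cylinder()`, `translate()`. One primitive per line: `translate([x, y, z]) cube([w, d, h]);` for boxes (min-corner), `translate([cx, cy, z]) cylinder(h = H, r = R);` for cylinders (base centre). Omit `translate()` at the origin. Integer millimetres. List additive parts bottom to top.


cube([240, 200, 60]);
translate([40, 80, 60]) cube([120, 80, 180]);


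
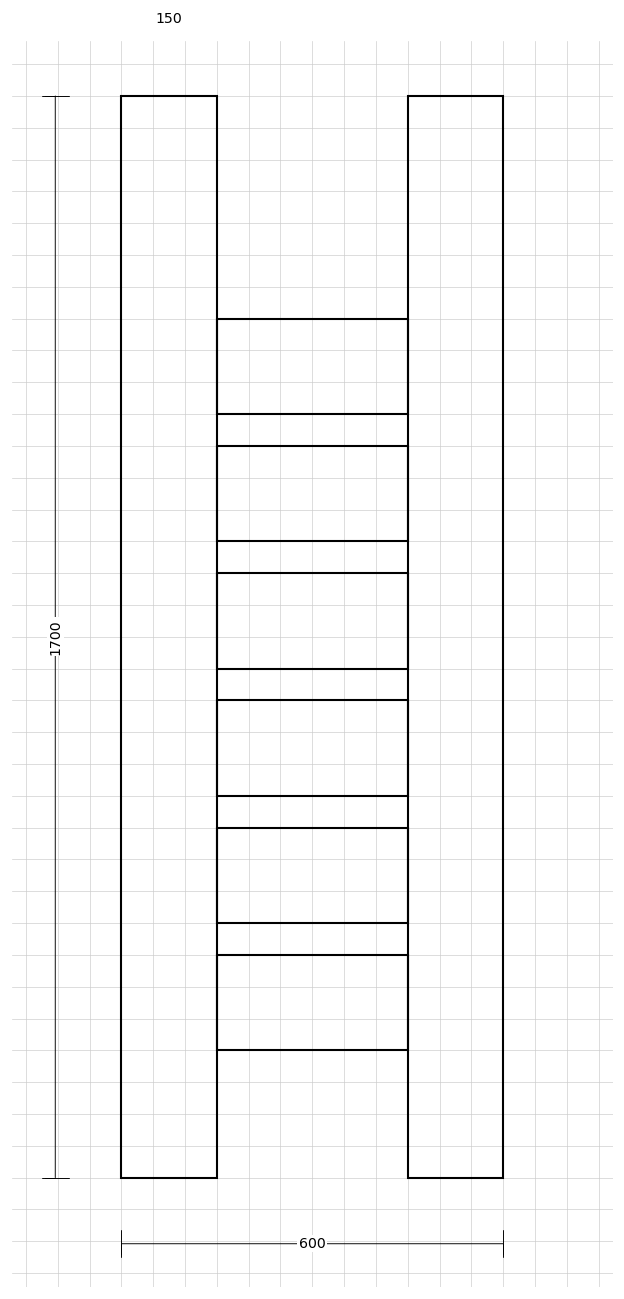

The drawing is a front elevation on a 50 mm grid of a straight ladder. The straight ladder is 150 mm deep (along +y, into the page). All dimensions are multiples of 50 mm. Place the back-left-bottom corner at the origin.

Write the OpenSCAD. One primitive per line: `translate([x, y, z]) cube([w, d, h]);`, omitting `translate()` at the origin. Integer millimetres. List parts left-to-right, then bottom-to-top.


cube([150, 150, 1700]);
translate([150, 0, 200]) cube([300, 150, 150]);
translate([150, 0, 400]) cube([300, 150, 150]);
translate([150, 0, 600]) cube([300, 150, 150]);
translate([150, 0, 800]) cube([300, 150, 150]);
translate([150, 0, 1000]) cube([300, 150, 150]);
translate([150, 0, 1200]) cube([300, 150, 150]);
translate([450, 0, 0]) cube([150, 150, 1700]);
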